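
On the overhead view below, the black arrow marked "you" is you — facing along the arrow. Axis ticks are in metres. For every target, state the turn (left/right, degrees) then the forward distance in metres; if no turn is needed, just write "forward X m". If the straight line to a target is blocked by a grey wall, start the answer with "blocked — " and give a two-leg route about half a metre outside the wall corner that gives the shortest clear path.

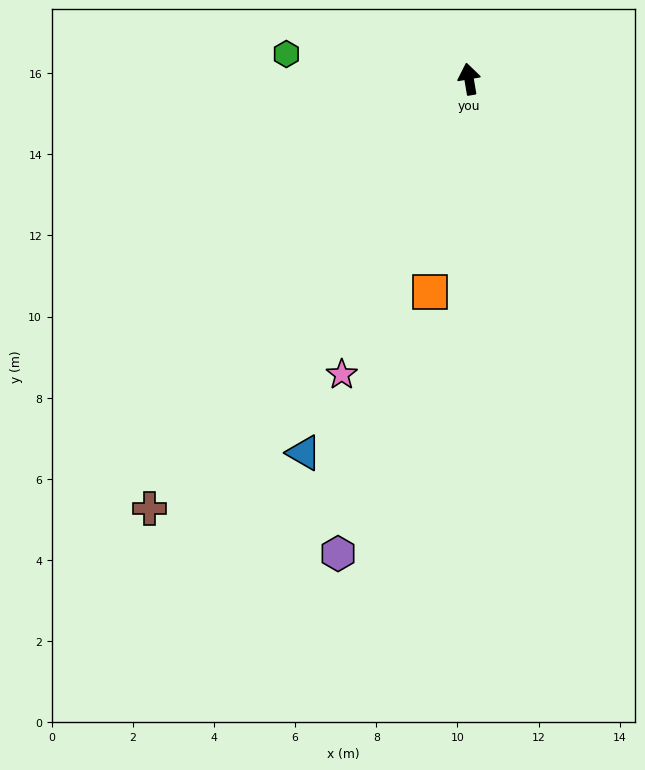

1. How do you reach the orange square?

turn left 160°, forward 5.3 m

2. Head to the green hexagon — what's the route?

turn left 73°, forward 4.5 m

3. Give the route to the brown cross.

turn left 134°, forward 13.2 m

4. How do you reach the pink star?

turn left 147°, forward 7.9 m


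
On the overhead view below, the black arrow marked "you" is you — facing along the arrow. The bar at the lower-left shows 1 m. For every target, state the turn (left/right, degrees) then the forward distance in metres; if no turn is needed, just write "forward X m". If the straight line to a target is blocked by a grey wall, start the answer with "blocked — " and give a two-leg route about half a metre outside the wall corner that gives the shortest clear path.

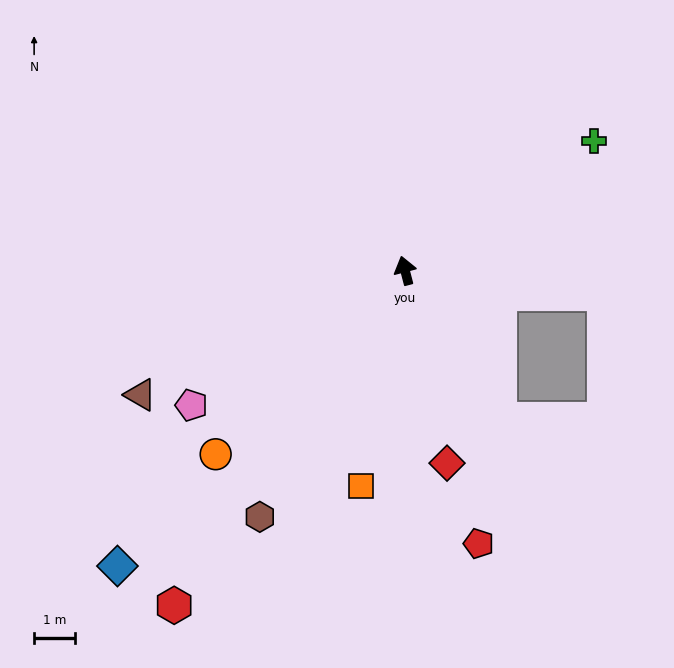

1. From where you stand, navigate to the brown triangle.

turn left 101°, forward 7.2 m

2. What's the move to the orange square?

turn left 154°, forward 5.4 m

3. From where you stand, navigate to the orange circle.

turn left 120°, forward 6.5 m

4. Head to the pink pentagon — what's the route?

turn left 108°, forward 6.2 m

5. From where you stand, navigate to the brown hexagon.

turn left 135°, forward 7.0 m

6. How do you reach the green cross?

turn right 70°, forward 5.6 m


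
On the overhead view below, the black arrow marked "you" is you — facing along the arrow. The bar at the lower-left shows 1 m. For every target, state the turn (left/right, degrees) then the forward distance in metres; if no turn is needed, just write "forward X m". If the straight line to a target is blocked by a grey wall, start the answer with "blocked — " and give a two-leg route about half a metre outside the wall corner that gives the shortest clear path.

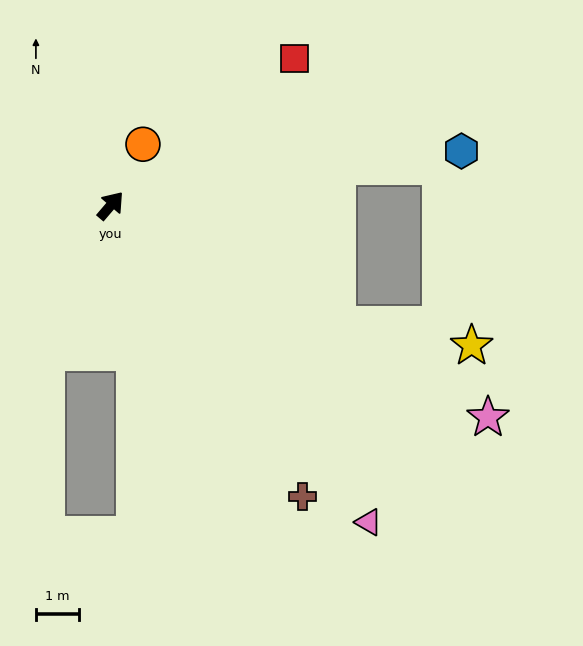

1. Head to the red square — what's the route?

turn right 11°, forward 5.5 m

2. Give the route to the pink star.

turn right 79°, forward 10.1 m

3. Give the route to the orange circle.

turn left 13°, forward 1.6 m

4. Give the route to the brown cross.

turn right 106°, forward 8.1 m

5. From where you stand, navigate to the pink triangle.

turn right 100°, forward 9.5 m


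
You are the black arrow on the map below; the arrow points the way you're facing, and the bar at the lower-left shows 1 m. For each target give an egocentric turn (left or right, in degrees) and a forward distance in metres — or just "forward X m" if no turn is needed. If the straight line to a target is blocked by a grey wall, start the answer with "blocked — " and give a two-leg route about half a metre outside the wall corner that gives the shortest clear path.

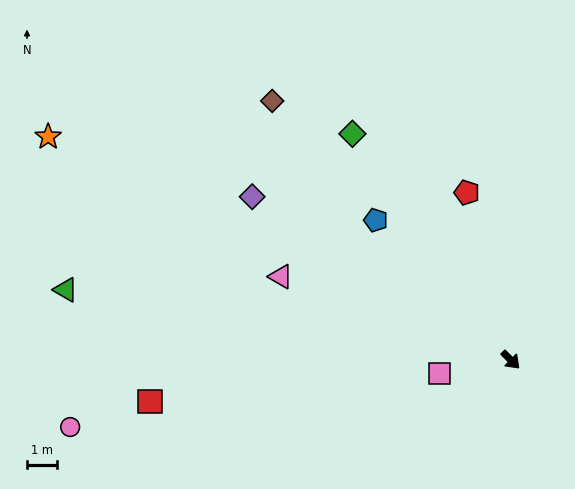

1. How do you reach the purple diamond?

turn right 167°, forward 10.3 m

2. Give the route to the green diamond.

turn left 170°, forward 9.3 m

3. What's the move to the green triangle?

turn right 144°, forward 15.2 m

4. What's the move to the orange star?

turn right 161°, forward 17.3 m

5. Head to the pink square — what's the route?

turn right 124°, forward 2.4 m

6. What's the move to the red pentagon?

turn left 150°, forward 5.8 m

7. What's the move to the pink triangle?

turn right 155°, forward 8.3 m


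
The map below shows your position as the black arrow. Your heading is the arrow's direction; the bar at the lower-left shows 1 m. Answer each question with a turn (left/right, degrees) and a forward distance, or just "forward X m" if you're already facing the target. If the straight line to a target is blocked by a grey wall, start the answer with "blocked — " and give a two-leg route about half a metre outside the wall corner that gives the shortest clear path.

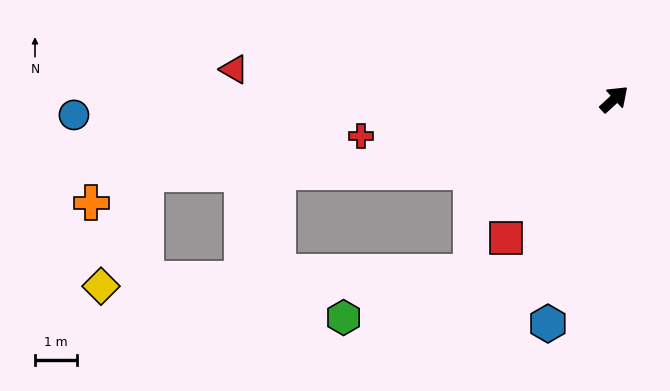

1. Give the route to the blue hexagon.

turn right 149°, forward 5.6 m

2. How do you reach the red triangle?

turn left 133°, forward 9.1 m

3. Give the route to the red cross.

turn left 146°, forward 6.1 m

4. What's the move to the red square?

turn right 171°, forward 4.2 m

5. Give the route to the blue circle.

turn left 139°, forward 12.9 m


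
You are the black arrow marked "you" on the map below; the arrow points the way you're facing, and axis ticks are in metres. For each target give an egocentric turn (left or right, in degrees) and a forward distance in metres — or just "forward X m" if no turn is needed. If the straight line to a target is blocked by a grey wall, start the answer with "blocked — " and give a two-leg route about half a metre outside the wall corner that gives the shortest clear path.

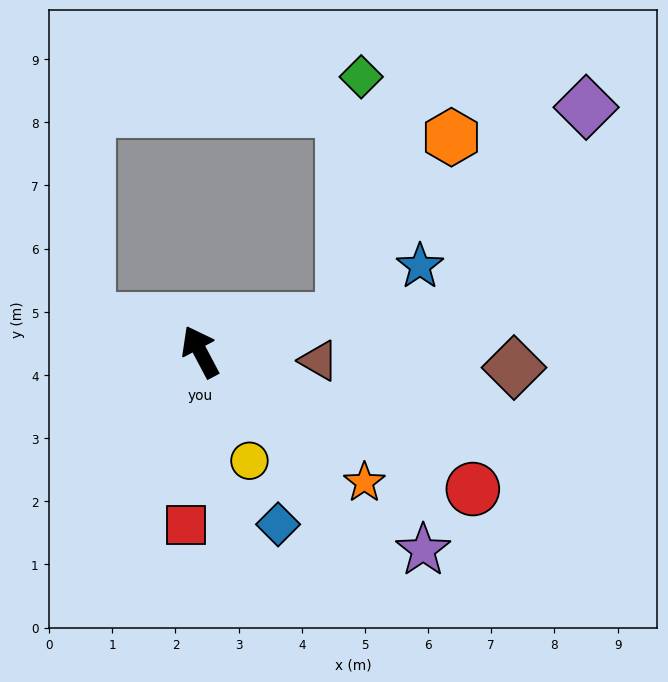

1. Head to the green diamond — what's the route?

blocked — turn right 105°, forward 2.3 m, then turn left 73°, forward 3.9 m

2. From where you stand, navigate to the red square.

turn left 147°, forward 2.8 m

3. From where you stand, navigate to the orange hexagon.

blocked — turn right 105°, forward 2.3 m, then turn left 46°, forward 3.4 m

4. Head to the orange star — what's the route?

turn right 156°, forward 3.3 m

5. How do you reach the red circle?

turn right 145°, forward 4.8 m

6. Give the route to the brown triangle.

turn right 122°, forward 1.9 m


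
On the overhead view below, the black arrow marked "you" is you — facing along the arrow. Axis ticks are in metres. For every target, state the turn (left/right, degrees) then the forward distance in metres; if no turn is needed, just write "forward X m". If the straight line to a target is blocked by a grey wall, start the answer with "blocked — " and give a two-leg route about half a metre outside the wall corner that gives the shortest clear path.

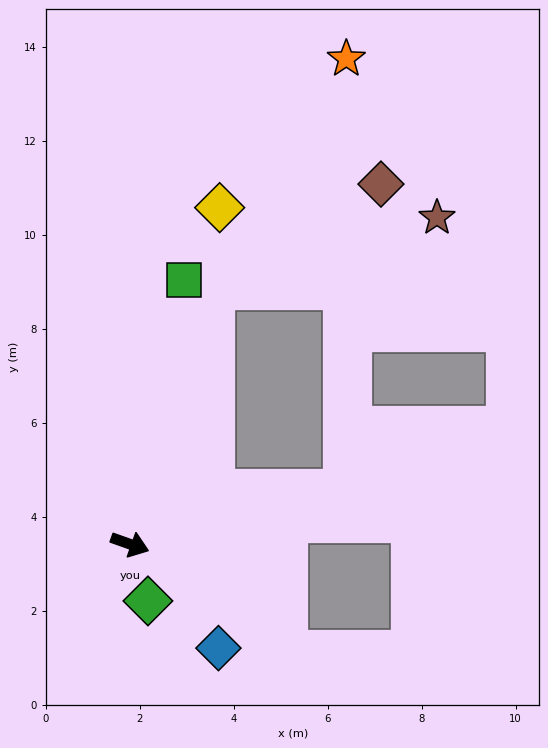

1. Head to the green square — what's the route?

turn left 98°, forward 5.7 m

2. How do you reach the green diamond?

turn right 53°, forward 1.3 m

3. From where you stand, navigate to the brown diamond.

blocked — turn left 91°, forward 5.7 m, then turn right 39°, forward 4.2 m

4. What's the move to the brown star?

blocked — turn left 91°, forward 5.7 m, then turn right 53°, forward 5.0 m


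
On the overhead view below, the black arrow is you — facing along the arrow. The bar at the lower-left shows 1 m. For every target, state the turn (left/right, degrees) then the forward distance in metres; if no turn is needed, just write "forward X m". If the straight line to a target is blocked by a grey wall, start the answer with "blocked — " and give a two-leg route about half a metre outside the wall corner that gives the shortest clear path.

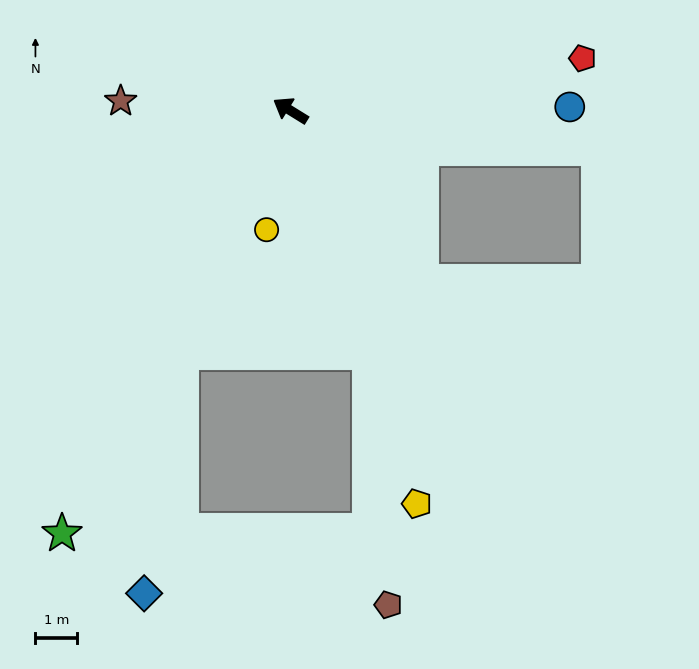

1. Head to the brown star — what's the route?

turn left 29°, forward 4.1 m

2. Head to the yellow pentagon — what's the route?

turn left 140°, forward 9.9 m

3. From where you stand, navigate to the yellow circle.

turn left 110°, forward 2.9 m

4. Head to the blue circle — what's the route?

turn right 148°, forward 6.7 m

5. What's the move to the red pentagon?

turn right 138°, forward 7.1 m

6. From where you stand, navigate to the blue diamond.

blocked — turn left 97°, forward 6.4 m, then turn left 16°, forward 5.9 m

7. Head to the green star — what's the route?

turn left 93°, forward 11.5 m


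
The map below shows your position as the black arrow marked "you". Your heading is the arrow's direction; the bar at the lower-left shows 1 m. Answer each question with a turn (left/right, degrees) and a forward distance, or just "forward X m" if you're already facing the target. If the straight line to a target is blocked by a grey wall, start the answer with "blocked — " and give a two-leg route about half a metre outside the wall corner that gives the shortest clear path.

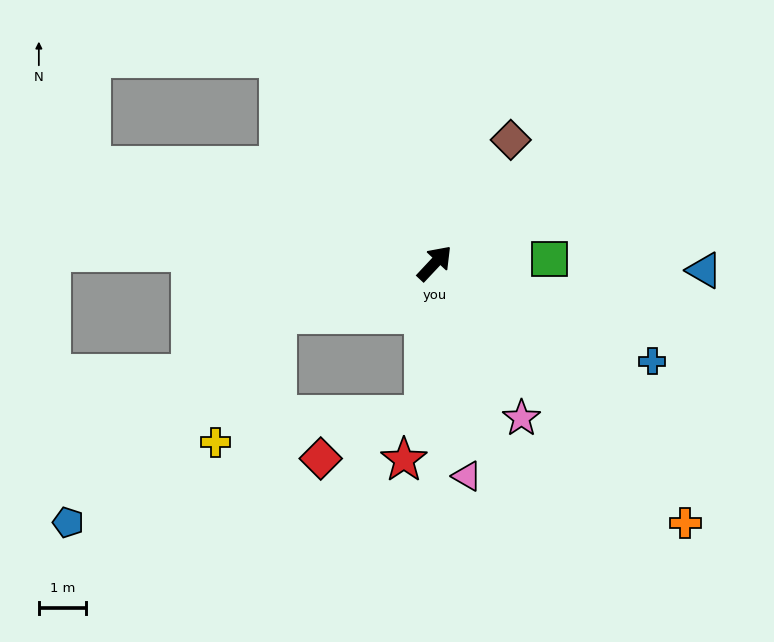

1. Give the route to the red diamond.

blocked — turn right 141°, forward 3.2 m, then turn right 63°, forward 2.4 m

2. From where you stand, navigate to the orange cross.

turn right 93°, forward 7.6 m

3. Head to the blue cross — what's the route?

turn right 71°, forward 5.0 m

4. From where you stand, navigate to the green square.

turn right 45°, forward 2.4 m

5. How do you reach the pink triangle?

turn right 128°, forward 4.6 m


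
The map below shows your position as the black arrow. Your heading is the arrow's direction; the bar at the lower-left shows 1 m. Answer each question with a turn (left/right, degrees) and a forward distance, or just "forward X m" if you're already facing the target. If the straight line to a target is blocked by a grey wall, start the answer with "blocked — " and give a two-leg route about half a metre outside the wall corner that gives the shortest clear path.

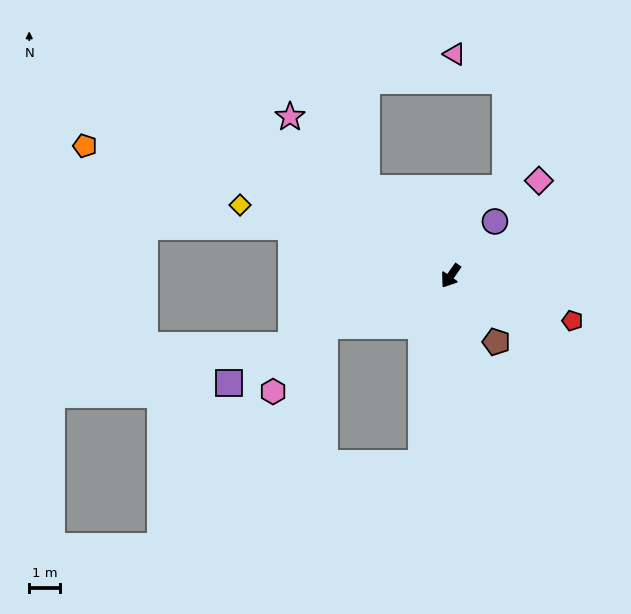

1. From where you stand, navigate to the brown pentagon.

turn left 70°, forward 2.6 m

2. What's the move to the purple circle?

turn left 176°, forward 2.3 m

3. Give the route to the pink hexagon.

blocked — turn right 33°, forward 4.4 m, then turn left 30°, forward 2.7 m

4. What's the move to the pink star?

turn right 100°, forward 7.3 m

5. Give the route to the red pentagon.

turn left 105°, forward 4.2 m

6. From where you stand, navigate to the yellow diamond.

turn right 74°, forward 7.2 m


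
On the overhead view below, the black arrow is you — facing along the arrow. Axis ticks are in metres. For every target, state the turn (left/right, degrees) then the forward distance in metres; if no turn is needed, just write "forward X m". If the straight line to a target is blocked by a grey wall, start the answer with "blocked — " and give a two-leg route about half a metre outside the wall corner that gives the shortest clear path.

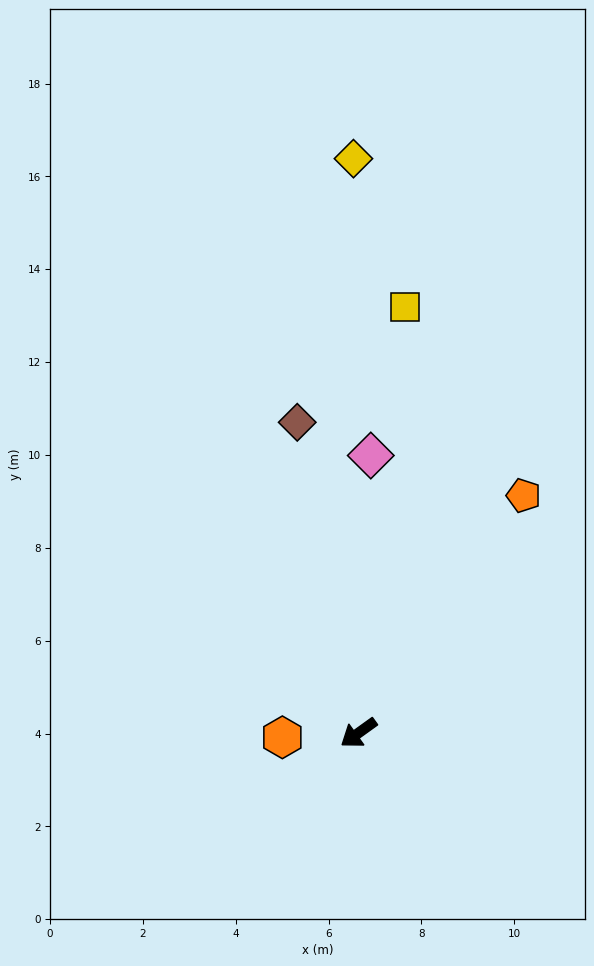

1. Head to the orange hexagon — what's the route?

turn right 32°, forward 1.6 m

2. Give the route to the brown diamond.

turn right 115°, forward 6.8 m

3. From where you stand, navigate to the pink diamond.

turn right 128°, forward 6.0 m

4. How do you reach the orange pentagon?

turn right 161°, forward 6.2 m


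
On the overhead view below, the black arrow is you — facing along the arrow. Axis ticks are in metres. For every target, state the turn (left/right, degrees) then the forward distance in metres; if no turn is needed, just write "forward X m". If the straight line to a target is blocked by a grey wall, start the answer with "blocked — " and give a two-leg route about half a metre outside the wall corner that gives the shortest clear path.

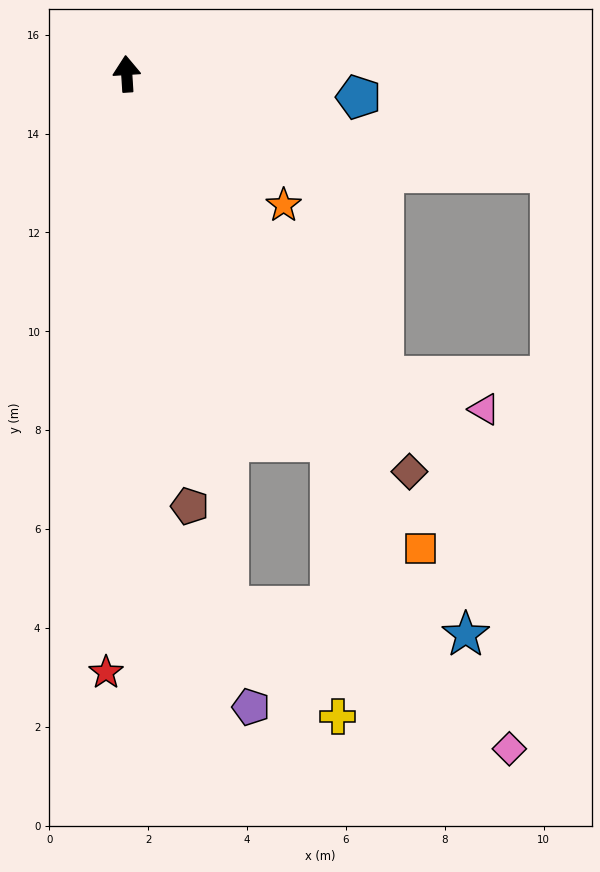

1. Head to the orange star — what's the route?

turn right 134°, forward 4.1 m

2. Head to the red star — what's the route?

turn left 174°, forward 12.1 m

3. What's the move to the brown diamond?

turn right 148°, forward 9.9 m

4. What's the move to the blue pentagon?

turn right 99°, forward 4.7 m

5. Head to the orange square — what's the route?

turn right 152°, forward 11.3 m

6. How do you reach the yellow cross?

blocked — turn right 154°, forward 8.5 m, then turn right 28°, forward 5.6 m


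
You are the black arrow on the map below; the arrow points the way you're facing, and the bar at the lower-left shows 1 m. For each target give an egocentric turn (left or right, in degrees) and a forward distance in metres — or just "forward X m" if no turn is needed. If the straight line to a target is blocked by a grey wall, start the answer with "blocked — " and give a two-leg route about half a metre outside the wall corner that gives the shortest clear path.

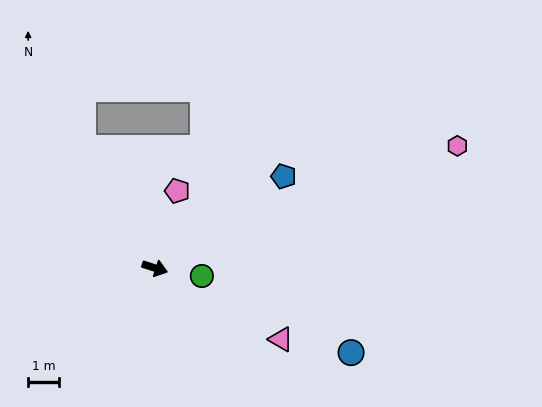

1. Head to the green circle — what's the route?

turn left 8°, forward 1.6 m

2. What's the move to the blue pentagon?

turn left 53°, forward 5.2 m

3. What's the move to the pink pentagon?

turn left 91°, forward 2.6 m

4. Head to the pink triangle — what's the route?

turn right 12°, forward 4.7 m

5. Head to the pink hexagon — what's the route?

turn left 40°, forward 10.7 m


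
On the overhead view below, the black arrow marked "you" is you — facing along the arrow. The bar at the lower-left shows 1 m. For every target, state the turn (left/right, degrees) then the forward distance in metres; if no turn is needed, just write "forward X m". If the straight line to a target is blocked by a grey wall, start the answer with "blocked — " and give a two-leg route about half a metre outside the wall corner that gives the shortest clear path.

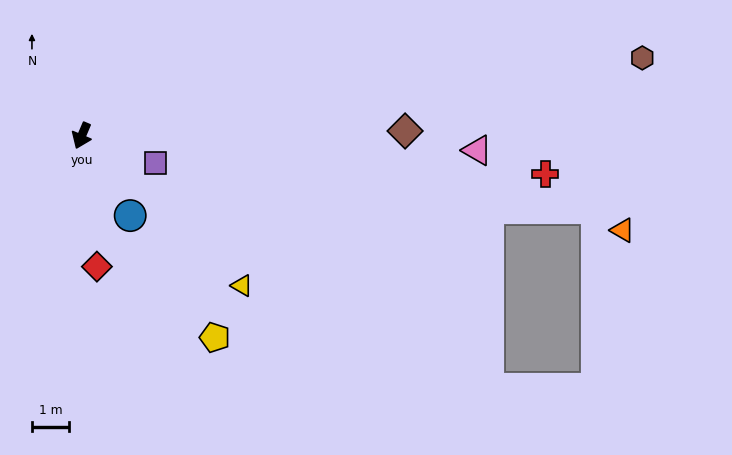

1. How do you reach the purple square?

turn left 93°, forward 2.1 m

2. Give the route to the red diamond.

turn left 30°, forward 3.6 m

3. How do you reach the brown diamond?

turn left 114°, forward 8.8 m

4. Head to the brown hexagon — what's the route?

turn left 121°, forward 15.3 m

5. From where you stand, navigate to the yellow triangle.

turn left 70°, forward 5.9 m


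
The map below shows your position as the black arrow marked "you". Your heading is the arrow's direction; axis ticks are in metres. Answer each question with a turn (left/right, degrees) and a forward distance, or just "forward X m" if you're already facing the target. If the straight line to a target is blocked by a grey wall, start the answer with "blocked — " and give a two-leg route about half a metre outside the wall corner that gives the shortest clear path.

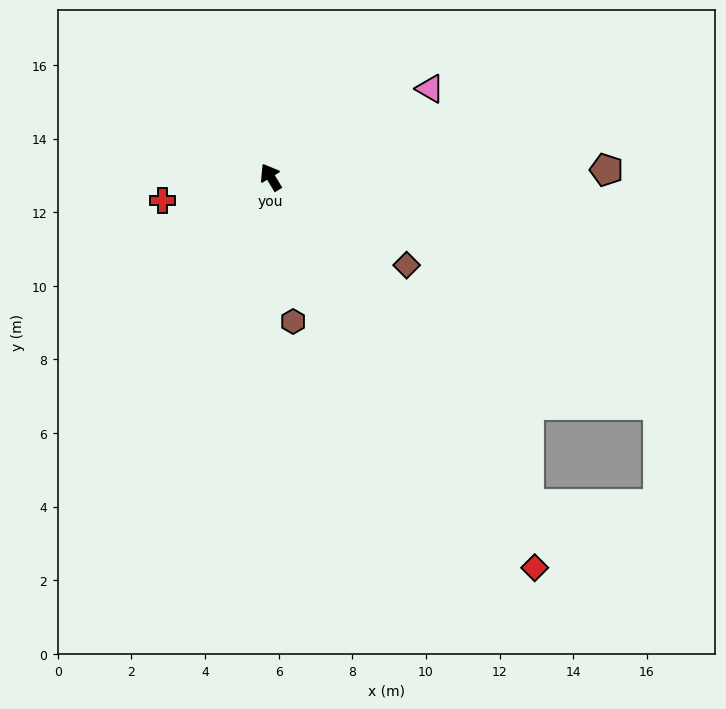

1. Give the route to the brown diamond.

turn right 154°, forward 4.4 m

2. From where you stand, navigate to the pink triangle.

turn right 92°, forward 4.9 m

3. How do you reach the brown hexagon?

turn left 158°, forward 4.0 m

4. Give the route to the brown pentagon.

turn right 120°, forward 9.1 m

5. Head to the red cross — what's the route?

turn left 71°, forward 3.0 m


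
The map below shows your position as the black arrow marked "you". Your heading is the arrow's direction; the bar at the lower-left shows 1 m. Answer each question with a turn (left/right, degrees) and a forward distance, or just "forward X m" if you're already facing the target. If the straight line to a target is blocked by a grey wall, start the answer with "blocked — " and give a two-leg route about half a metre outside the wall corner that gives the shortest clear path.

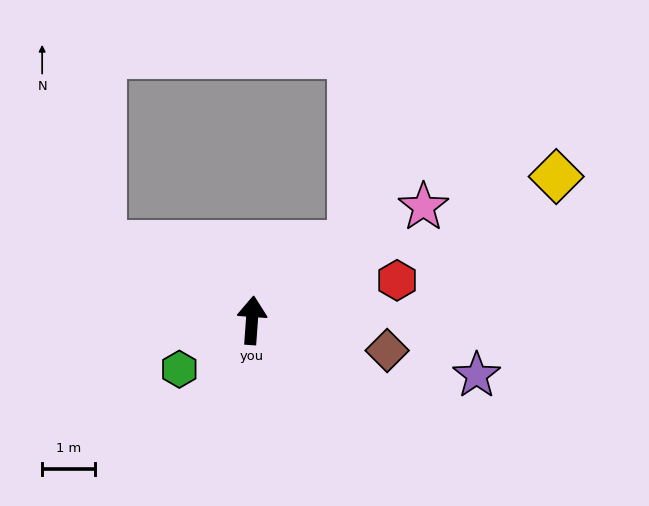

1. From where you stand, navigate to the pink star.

turn right 52°, forward 3.9 m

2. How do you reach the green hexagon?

turn left 128°, forward 1.7 m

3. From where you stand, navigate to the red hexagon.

turn right 71°, forward 2.8 m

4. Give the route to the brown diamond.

turn right 99°, forward 2.6 m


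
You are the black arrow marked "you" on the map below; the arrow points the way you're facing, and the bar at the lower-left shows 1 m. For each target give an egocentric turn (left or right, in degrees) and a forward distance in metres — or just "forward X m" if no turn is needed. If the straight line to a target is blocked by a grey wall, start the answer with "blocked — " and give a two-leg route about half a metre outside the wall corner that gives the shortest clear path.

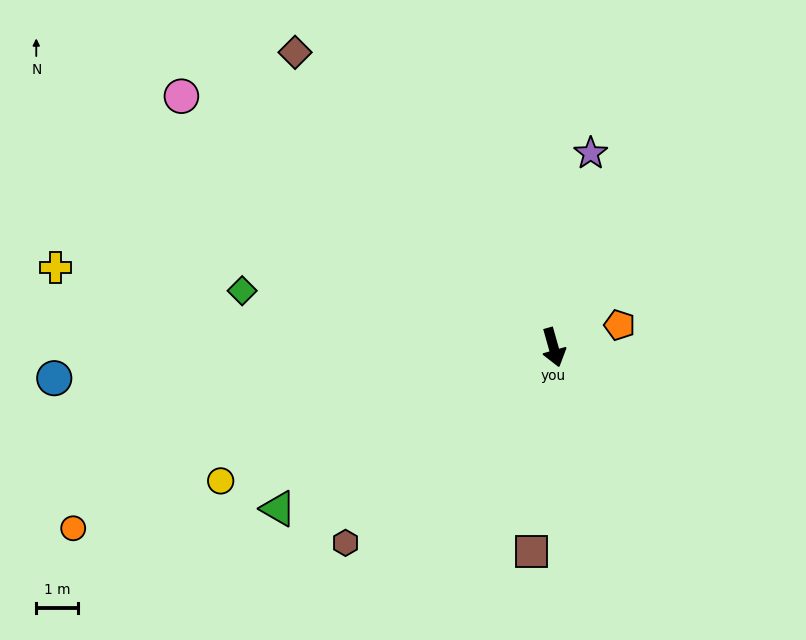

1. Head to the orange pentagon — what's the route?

turn left 93°, forward 1.7 m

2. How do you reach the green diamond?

turn right 116°, forward 7.5 m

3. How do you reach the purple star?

turn left 153°, forward 4.7 m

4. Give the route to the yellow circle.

turn right 84°, forward 8.5 m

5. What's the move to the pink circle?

turn right 140°, forward 10.7 m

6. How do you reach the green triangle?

turn right 75°, forward 7.6 m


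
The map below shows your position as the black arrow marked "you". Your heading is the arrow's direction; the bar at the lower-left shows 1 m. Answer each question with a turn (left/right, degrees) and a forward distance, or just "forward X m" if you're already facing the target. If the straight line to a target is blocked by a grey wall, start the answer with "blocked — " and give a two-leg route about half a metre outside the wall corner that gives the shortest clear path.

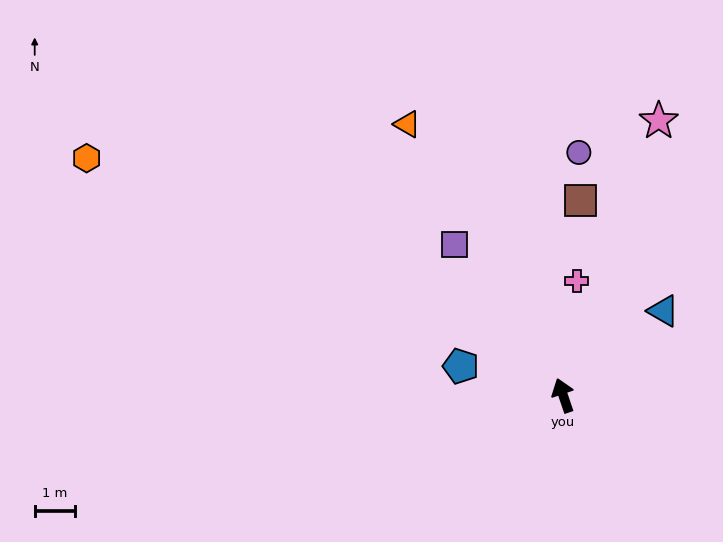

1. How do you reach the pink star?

turn right 38°, forward 7.2 m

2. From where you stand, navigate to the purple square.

turn left 17°, forward 4.6 m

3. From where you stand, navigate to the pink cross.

turn right 26°, forward 2.9 m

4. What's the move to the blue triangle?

turn right 69°, forward 3.2 m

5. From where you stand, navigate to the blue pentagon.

turn left 55°, forward 2.6 m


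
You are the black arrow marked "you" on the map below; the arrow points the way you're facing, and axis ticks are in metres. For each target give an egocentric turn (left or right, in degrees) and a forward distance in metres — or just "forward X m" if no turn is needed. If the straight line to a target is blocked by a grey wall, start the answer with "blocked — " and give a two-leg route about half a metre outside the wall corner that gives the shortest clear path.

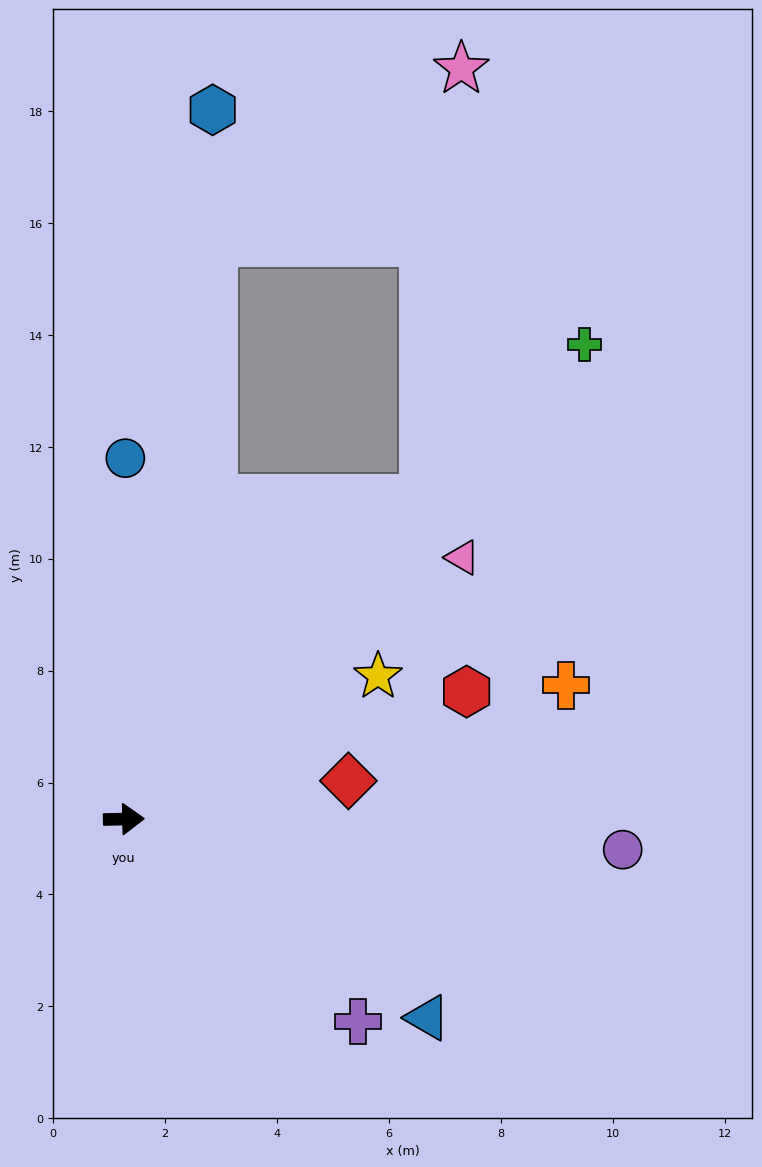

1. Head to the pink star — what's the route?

blocked — turn left 46°, forward 7.8 m, then turn left 38°, forward 7.7 m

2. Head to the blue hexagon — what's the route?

turn left 82°, forward 12.8 m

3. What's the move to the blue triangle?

turn right 34°, forward 6.5 m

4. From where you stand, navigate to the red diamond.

turn left 8°, forward 4.1 m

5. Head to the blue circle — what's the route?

turn left 89°, forward 6.4 m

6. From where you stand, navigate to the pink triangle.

turn left 36°, forward 7.6 m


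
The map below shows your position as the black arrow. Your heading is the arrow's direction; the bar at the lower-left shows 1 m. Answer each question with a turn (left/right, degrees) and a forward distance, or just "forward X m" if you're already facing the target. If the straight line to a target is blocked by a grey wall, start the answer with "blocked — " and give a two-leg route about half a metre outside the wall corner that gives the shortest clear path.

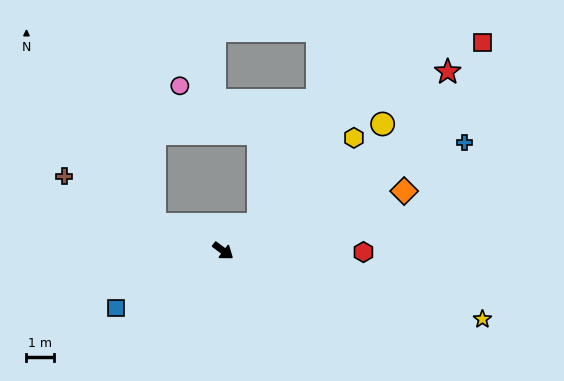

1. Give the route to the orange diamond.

turn left 55°, forward 6.9 m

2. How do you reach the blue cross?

turn left 61°, forward 9.6 m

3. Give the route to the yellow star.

turn left 22°, forward 9.8 m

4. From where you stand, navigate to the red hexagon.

turn left 36°, forward 5.1 m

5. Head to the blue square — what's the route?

turn right 115°, forward 4.4 m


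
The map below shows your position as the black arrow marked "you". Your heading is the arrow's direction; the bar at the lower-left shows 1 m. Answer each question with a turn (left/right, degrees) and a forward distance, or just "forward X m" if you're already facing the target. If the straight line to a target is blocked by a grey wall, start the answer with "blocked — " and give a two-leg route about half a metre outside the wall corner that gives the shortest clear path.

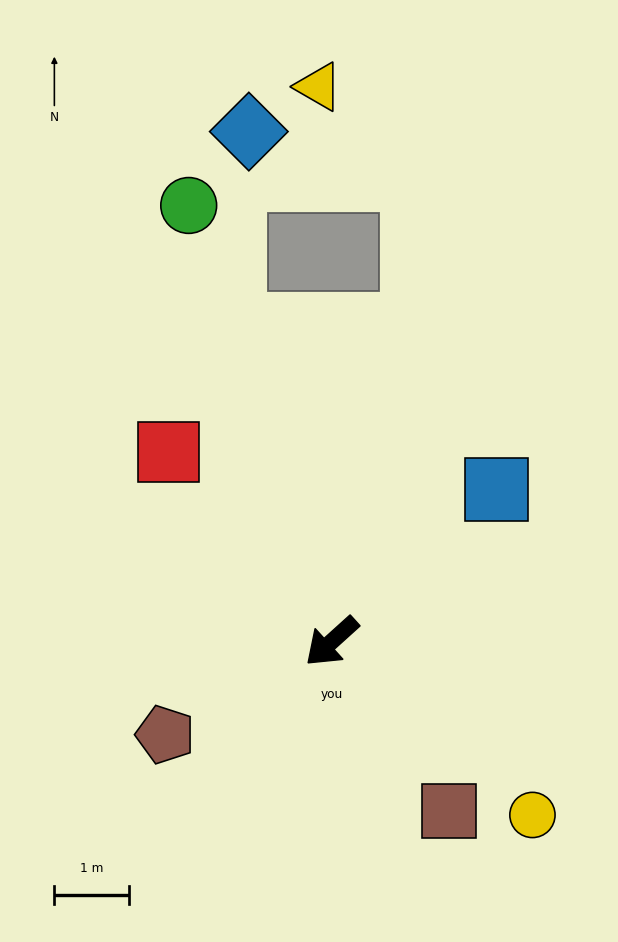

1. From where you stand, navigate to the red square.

turn right 91°, forward 3.4 m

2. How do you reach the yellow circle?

turn left 97°, forward 3.6 m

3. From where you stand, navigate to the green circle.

turn right 114°, forward 6.2 m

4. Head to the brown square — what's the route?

turn left 83°, forward 2.8 m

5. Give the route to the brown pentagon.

turn right 13°, forward 2.6 m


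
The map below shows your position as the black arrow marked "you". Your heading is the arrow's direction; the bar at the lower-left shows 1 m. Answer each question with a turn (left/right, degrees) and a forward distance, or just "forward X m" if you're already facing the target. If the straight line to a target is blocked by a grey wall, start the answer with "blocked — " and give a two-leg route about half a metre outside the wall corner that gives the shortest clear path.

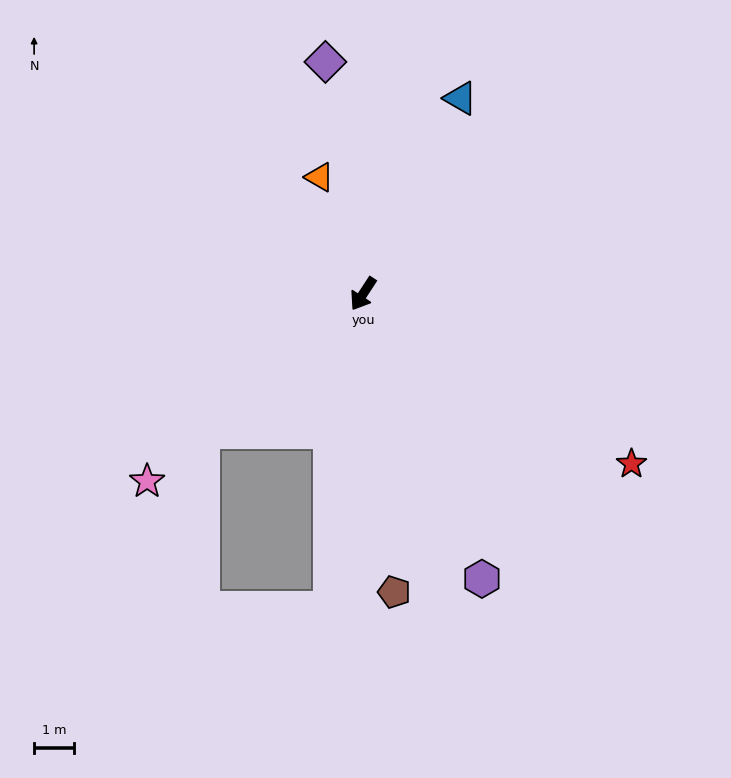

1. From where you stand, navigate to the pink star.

turn right 16°, forward 7.2 m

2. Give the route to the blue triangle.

turn right 173°, forward 5.5 m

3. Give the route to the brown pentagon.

turn left 39°, forward 7.5 m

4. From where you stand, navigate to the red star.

turn left 91°, forward 8.0 m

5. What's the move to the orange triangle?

turn right 126°, forward 3.1 m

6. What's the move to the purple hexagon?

turn left 56°, forward 7.7 m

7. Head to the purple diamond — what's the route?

turn right 138°, forward 5.9 m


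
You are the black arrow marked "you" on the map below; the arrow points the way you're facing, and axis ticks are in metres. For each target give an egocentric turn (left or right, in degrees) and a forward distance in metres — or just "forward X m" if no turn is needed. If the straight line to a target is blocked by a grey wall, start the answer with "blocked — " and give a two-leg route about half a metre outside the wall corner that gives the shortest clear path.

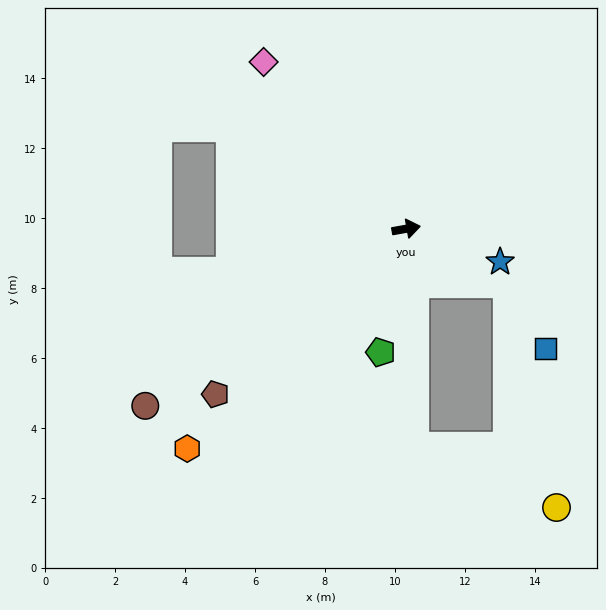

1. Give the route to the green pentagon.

turn right 112°, forward 3.6 m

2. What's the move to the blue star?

turn right 29°, forward 2.8 m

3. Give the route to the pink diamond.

turn left 120°, forward 6.3 m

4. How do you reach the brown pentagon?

turn right 149°, forward 7.2 m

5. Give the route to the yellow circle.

blocked — turn right 98°, forward 6.2 m, then turn left 65°, forward 4.4 m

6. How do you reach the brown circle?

turn right 156°, forward 9.0 m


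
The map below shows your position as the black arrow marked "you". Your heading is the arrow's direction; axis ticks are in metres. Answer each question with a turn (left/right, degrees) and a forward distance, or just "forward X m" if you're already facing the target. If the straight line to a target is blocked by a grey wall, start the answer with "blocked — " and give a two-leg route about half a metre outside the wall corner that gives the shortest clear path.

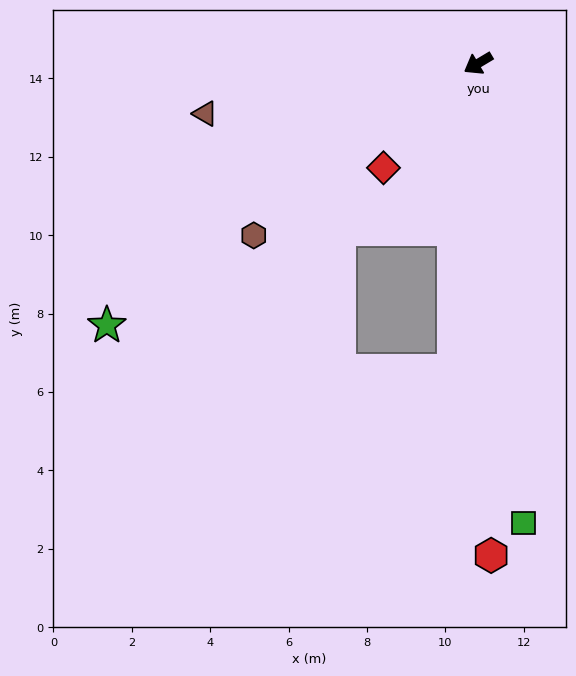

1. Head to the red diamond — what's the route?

turn left 17°, forward 3.6 m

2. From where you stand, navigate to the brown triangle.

turn right 20°, forward 7.1 m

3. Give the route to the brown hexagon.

turn left 7°, forward 7.2 m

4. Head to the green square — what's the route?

turn left 65°, forward 11.8 m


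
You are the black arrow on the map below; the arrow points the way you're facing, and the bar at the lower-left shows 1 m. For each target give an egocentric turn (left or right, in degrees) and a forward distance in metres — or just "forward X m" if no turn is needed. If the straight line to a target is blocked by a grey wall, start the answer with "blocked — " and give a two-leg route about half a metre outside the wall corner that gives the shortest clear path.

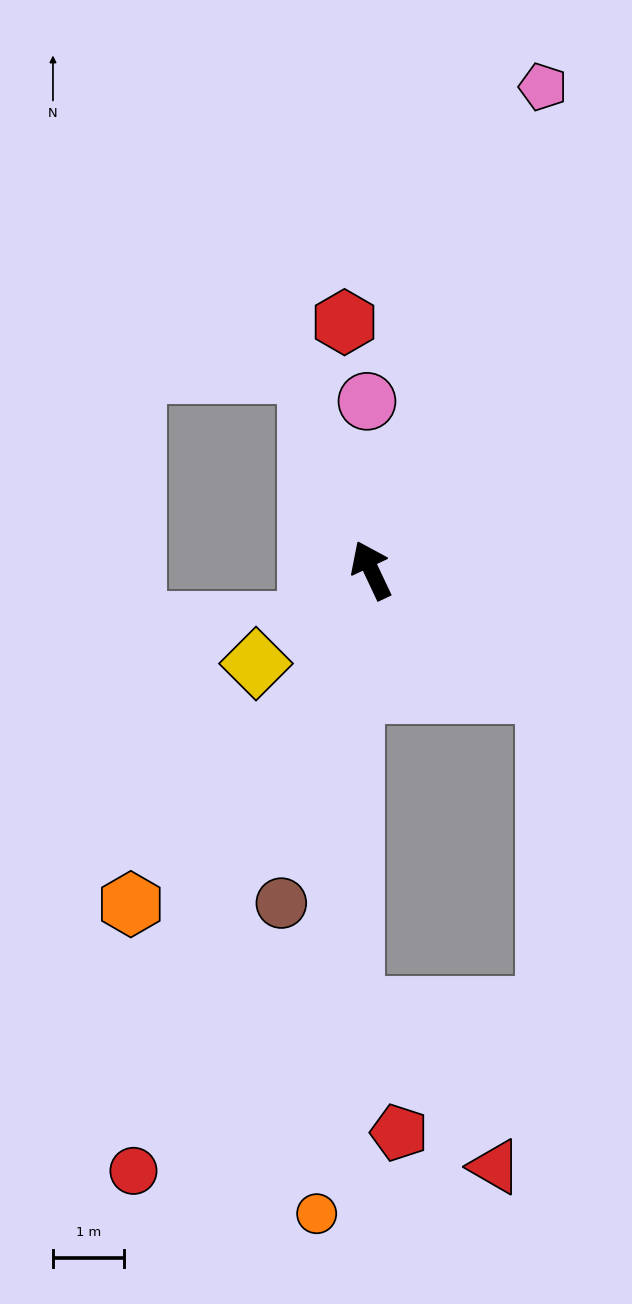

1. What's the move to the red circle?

turn left 133°, forward 9.1 m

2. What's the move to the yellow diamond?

turn left 104°, forward 2.1 m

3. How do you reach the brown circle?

turn left 140°, forward 4.9 m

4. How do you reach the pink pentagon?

turn right 45°, forward 7.2 m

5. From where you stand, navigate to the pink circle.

turn right 24°, forward 2.4 m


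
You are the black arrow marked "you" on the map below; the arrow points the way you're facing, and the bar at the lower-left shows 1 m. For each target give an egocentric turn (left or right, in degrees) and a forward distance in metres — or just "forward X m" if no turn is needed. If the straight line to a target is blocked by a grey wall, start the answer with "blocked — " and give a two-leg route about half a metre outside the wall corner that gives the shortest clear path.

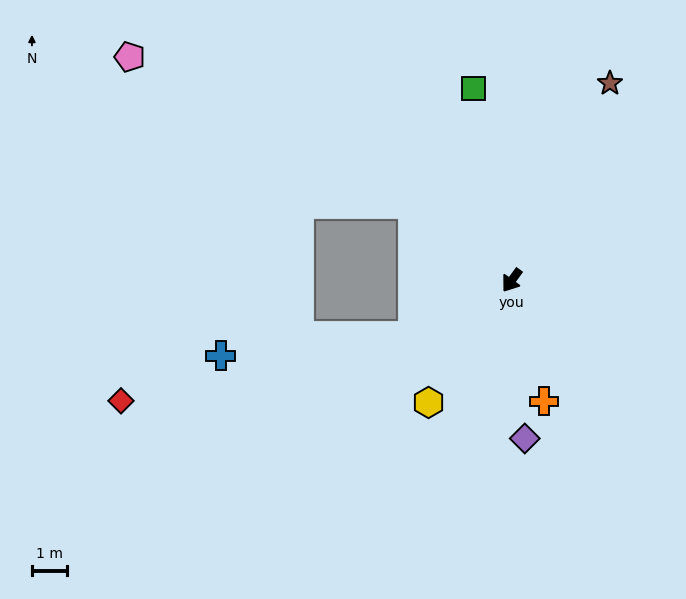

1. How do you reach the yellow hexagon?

forward 4.3 m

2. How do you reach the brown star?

turn right 170°, forward 6.4 m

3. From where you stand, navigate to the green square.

turn right 133°, forward 5.7 m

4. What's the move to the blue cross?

blocked — turn right 25°, forward 3.3 m, then turn right 23°, forward 5.6 m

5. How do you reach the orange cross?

turn left 51°, forward 3.6 m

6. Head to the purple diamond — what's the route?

turn left 41°, forward 4.6 m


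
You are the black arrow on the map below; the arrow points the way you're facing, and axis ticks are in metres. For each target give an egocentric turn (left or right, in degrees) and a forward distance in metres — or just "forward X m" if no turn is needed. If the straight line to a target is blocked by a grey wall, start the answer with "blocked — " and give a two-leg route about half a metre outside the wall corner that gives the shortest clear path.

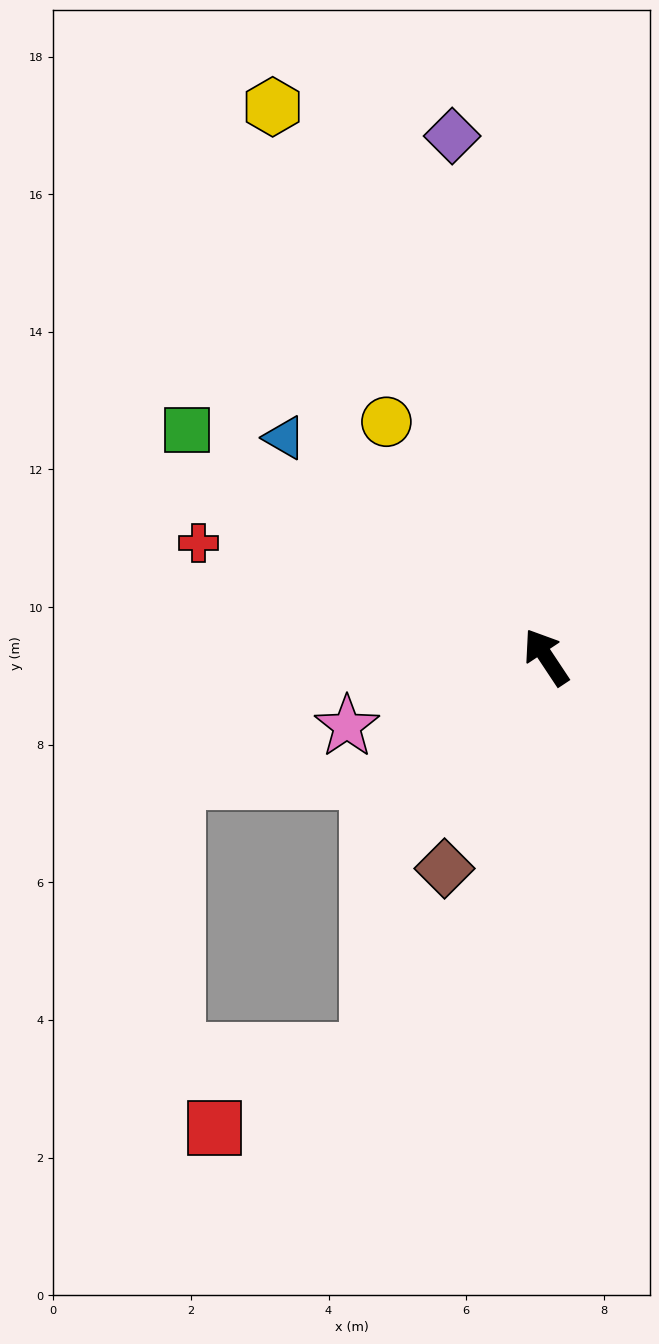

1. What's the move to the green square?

turn left 24°, forward 6.2 m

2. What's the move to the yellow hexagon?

turn right 7°, forward 8.9 m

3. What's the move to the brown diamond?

turn left 121°, forward 3.4 m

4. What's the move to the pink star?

turn left 76°, forward 3.1 m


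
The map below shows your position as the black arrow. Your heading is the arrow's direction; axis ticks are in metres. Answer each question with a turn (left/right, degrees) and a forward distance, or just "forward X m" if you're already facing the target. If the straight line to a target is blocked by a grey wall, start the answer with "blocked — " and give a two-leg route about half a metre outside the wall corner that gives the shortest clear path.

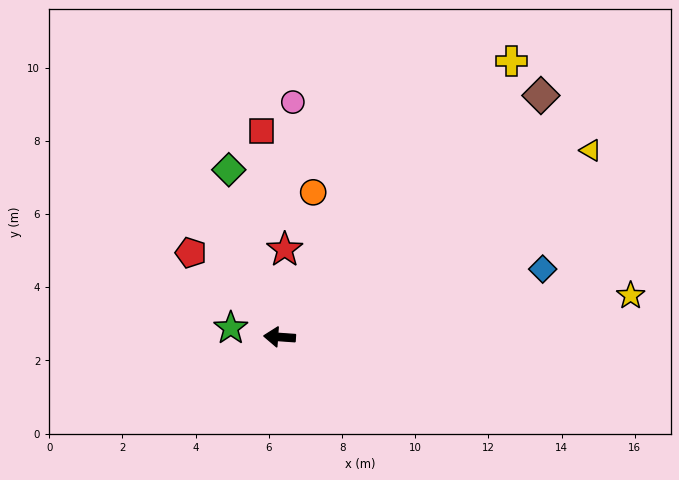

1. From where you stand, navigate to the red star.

turn right 89°, forward 2.4 m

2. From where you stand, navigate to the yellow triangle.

turn right 145°, forward 9.9 m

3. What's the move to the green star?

turn right 6°, forward 1.4 m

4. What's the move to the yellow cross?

turn right 126°, forward 9.9 m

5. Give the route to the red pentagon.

turn right 40°, forward 3.3 m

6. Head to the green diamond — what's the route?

turn right 69°, forward 4.8 m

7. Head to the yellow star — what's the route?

turn right 169°, forward 9.7 m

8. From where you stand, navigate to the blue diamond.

turn right 161°, forward 7.4 m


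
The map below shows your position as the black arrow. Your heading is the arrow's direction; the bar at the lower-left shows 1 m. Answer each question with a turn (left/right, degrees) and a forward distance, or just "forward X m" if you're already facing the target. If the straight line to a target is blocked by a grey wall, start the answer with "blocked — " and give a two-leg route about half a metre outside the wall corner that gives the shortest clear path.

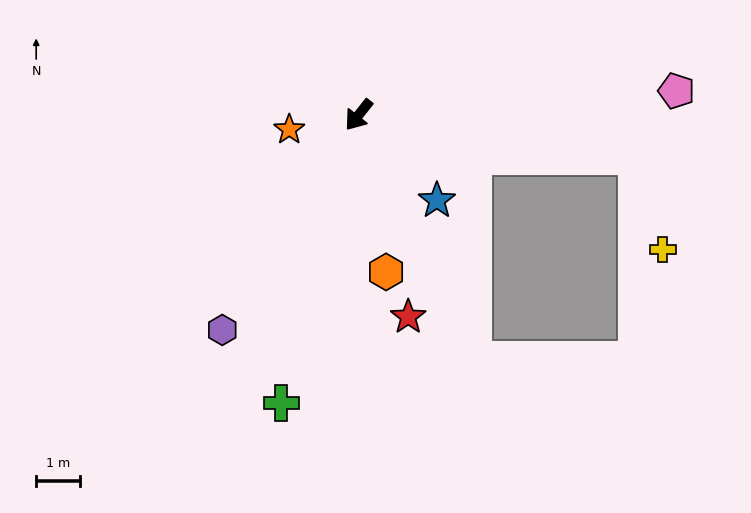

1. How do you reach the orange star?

turn right 40°, forward 1.6 m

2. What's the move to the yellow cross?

blocked — turn left 120°, forward 6.5 m, then turn right 66°, forward 2.2 m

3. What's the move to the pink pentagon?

turn left 133°, forward 7.3 m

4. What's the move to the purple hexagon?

turn left 6°, forward 5.9 m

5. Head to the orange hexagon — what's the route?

turn left 48°, forward 3.7 m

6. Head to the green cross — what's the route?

turn left 23°, forward 6.9 m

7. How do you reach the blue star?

turn left 81°, forward 2.7 m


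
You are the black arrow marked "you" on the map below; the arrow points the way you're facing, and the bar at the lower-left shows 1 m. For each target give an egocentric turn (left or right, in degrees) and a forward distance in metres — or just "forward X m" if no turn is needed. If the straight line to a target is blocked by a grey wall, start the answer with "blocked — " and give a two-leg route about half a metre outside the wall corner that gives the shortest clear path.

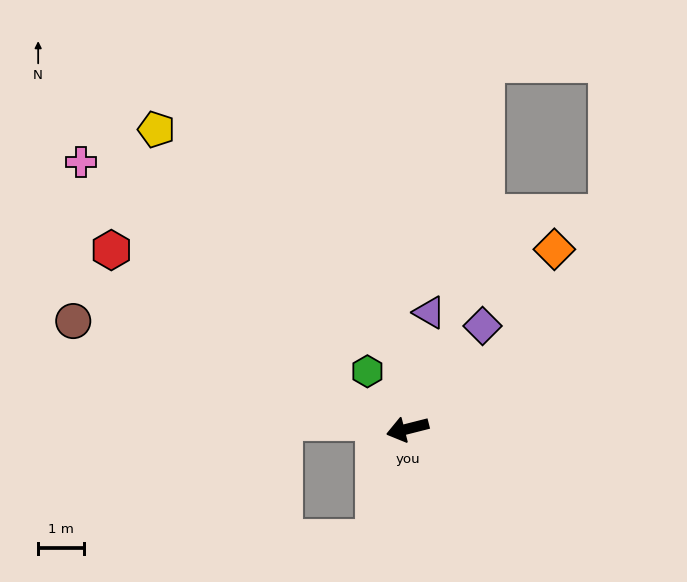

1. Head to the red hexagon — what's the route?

turn right 45°, forward 7.6 m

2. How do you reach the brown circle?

turn right 32°, forward 7.7 m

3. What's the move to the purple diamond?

turn right 140°, forward 2.8 m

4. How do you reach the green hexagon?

turn right 69°, forward 1.5 m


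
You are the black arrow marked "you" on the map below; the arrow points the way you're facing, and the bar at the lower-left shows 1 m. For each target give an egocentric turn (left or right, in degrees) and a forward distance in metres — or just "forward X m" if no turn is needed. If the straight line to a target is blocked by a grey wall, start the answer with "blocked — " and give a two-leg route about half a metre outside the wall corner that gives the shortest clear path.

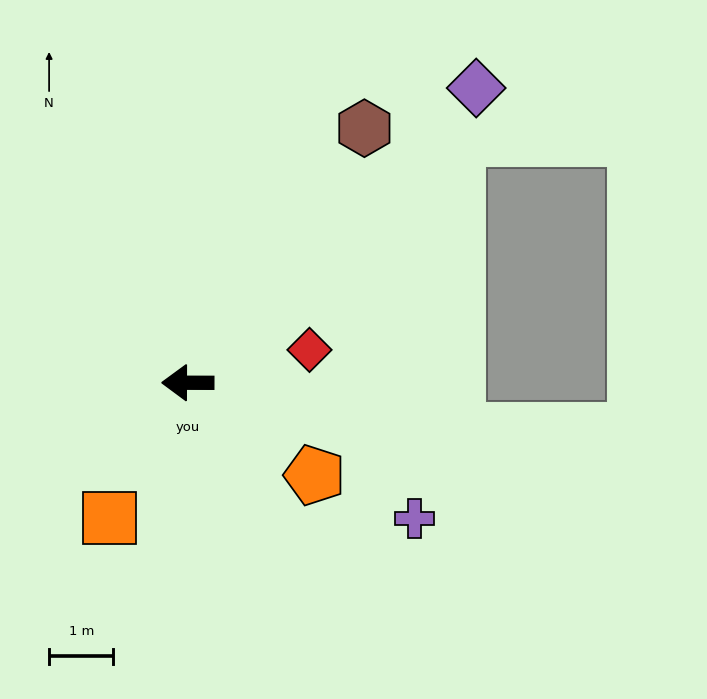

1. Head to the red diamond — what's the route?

turn right 165°, forward 2.0 m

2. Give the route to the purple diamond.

turn right 134°, forward 6.4 m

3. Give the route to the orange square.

turn left 60°, forward 2.4 m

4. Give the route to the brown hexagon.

turn right 125°, forward 4.8 m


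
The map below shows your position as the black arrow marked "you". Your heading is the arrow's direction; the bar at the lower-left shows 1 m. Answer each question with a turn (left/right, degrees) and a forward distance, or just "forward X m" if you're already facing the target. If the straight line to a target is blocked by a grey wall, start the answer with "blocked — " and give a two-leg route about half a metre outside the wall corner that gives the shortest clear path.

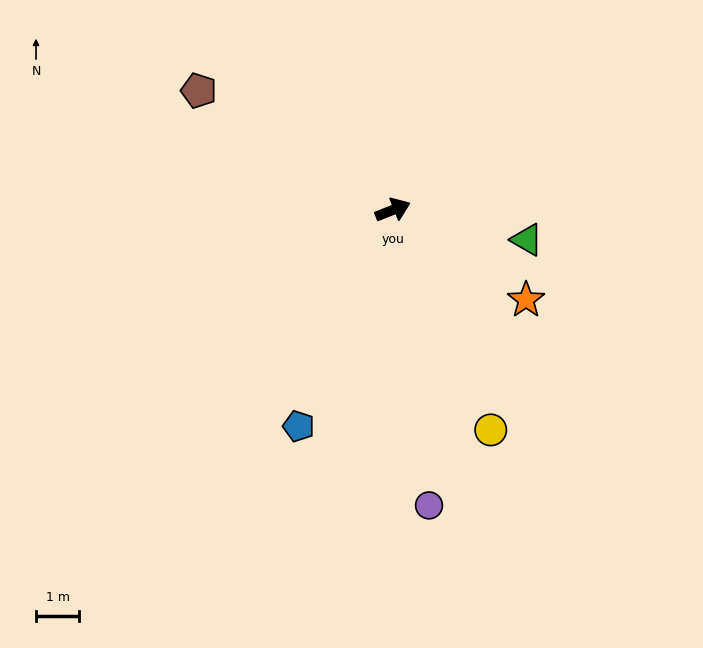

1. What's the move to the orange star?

turn right 56°, forward 3.7 m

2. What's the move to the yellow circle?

turn right 88°, forward 5.6 m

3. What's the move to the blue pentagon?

turn right 135°, forward 5.4 m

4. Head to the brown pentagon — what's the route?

turn left 127°, forward 5.3 m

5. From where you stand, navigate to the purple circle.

turn right 105°, forward 6.9 m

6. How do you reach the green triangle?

turn right 34°, forward 3.2 m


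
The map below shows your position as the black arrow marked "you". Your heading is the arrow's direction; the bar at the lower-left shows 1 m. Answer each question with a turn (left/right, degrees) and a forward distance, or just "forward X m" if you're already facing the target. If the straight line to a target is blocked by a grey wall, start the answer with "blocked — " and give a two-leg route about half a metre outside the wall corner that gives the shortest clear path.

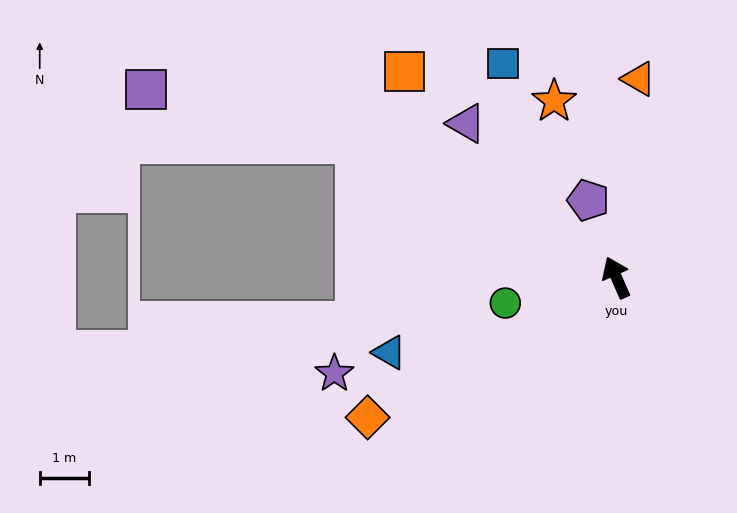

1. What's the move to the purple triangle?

turn left 20°, forward 4.4 m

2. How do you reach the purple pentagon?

turn right 4°, forward 1.7 m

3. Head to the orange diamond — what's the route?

turn left 96°, forward 5.8 m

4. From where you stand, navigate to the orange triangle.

turn right 30°, forward 4.0 m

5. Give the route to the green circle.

turn left 79°, forward 2.3 m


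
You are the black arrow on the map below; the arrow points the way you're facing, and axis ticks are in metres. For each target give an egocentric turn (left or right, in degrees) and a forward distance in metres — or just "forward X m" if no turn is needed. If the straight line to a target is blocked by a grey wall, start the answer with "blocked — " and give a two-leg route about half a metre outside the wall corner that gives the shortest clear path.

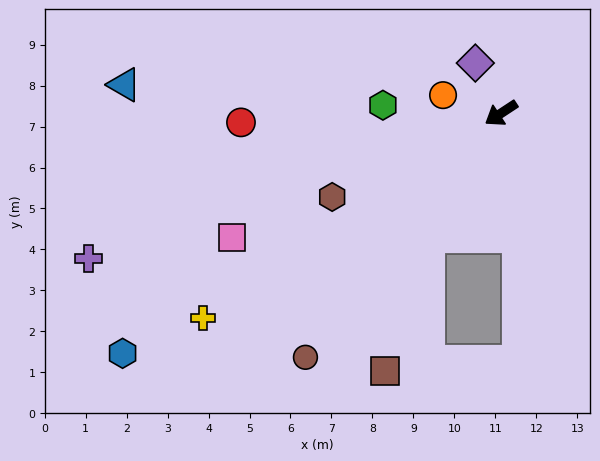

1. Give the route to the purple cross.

turn right 14°, forward 10.7 m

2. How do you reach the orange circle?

turn right 51°, forward 1.5 m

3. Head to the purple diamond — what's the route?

turn right 96°, forward 1.4 m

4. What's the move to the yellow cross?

forward 8.8 m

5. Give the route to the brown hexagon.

turn right 7°, forward 4.6 m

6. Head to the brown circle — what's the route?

turn left 18°, forward 7.6 m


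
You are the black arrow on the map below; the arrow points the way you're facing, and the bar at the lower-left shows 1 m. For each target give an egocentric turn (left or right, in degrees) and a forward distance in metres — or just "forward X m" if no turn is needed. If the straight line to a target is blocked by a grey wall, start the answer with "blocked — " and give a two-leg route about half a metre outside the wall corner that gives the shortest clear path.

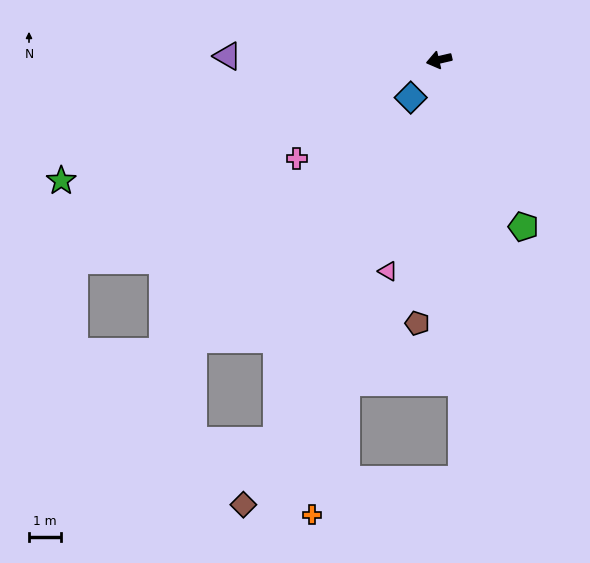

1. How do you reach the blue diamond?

turn left 40°, forward 1.5 m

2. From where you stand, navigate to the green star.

turn left 5°, forward 12.4 m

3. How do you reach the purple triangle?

turn right 14°, forward 6.6 m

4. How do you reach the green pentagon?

turn left 104°, forward 5.9 m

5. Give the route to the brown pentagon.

turn left 72°, forward 8.3 m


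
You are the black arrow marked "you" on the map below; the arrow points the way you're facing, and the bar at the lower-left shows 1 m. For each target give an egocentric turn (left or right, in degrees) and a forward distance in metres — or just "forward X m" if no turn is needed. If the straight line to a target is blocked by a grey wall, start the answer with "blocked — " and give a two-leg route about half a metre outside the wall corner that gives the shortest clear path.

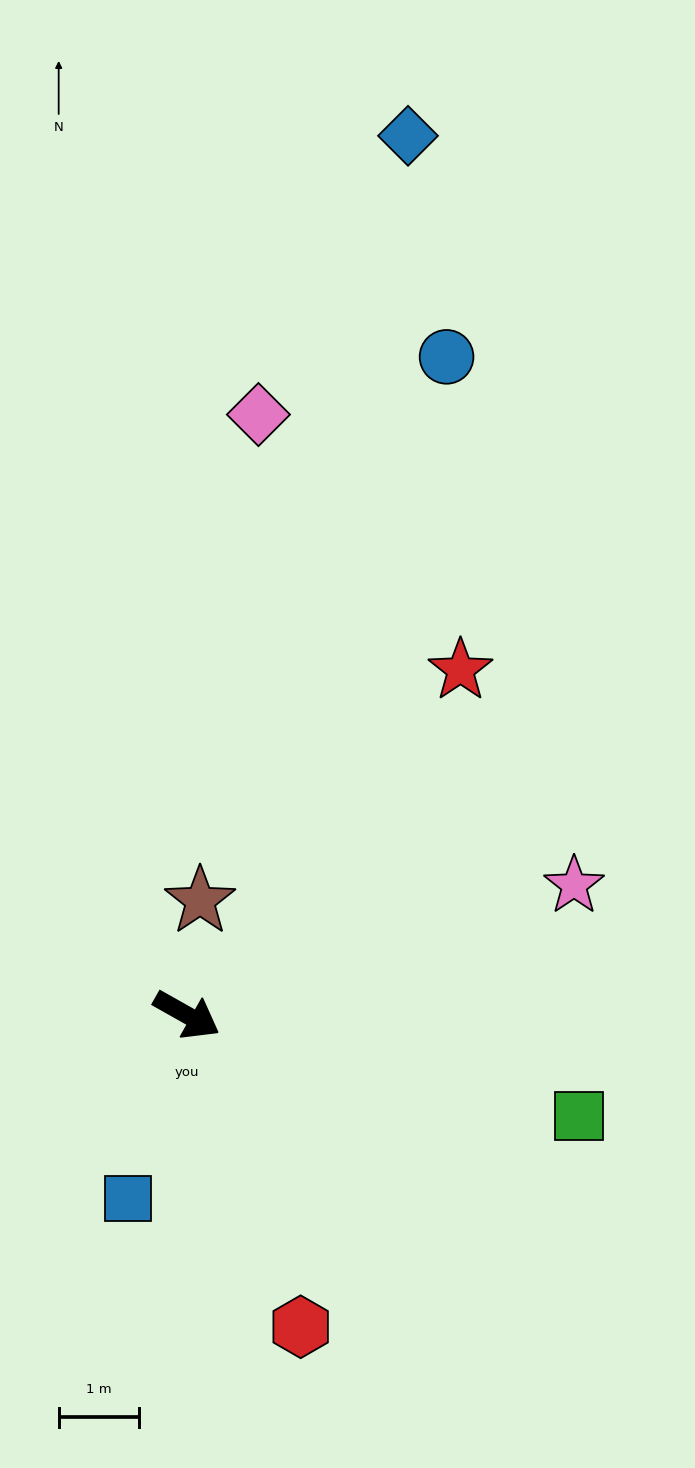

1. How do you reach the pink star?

turn left 48°, forward 5.1 m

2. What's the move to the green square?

turn left 15°, forward 5.1 m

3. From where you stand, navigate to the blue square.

turn right 78°, forward 2.4 m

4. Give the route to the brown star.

turn left 113°, forward 1.4 m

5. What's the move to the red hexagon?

turn right 41°, forward 4.1 m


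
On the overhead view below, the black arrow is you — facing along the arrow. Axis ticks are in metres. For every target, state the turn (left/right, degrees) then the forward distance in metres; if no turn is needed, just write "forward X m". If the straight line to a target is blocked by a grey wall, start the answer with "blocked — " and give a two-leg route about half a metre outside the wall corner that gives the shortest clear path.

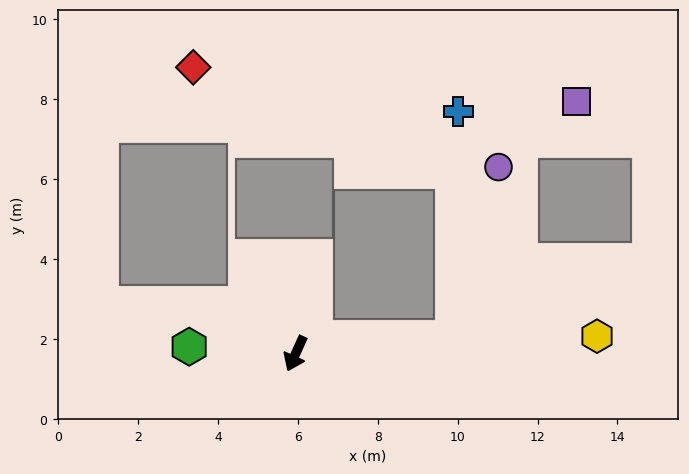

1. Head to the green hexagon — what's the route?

turn right 69°, forward 2.7 m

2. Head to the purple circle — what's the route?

blocked — turn left 120°, forward 3.9 m, then turn left 69°, forward 4.4 m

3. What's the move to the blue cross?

blocked — turn left 120°, forward 3.9 m, then turn left 83°, forward 5.7 m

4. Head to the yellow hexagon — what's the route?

turn left 118°, forward 7.6 m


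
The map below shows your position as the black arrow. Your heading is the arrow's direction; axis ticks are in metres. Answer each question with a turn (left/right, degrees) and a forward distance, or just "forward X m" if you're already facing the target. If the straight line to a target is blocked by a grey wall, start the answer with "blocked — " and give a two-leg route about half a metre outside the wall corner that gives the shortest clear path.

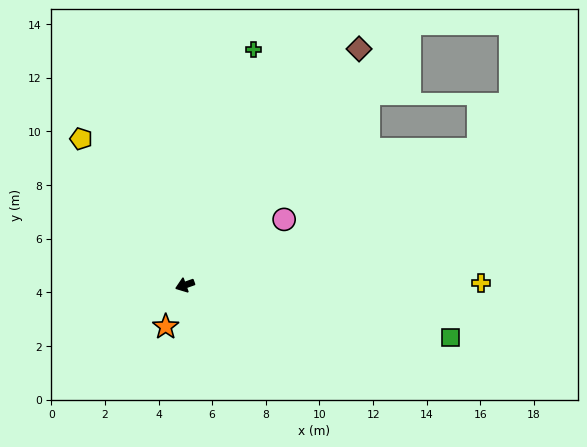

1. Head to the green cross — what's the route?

turn right 126°, forward 9.1 m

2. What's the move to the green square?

turn left 149°, forward 10.1 m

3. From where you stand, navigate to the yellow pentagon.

turn right 74°, forward 6.7 m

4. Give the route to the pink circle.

turn right 166°, forward 4.4 m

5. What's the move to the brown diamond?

turn right 146°, forward 10.9 m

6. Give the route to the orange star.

turn left 45°, forward 1.7 m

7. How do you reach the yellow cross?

turn left 161°, forward 11.0 m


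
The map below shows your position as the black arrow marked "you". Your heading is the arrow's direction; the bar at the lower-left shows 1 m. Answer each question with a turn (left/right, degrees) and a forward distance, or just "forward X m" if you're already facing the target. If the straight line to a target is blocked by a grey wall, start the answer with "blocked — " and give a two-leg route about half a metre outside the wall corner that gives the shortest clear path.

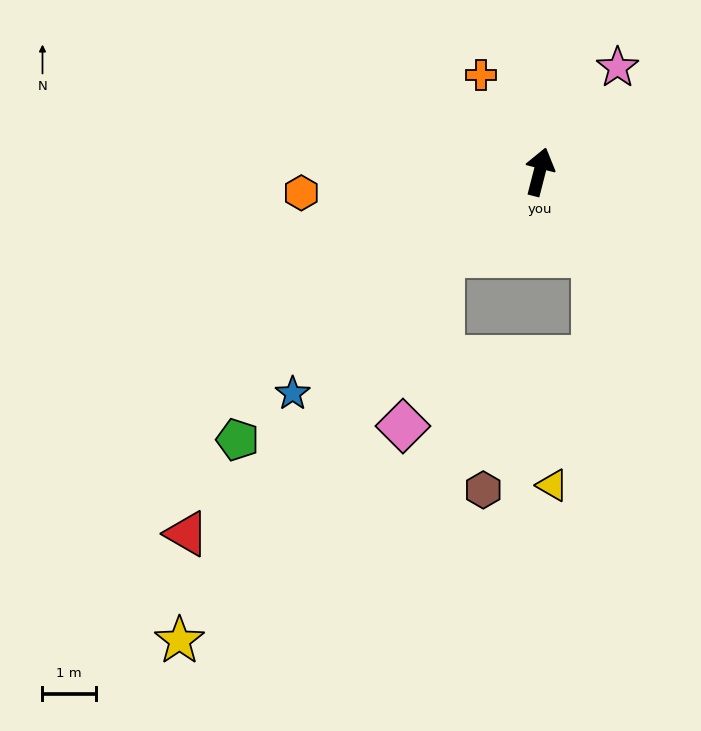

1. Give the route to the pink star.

turn right 22°, forward 2.5 m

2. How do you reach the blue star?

turn left 146°, forward 6.2 m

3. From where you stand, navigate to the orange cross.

turn left 46°, forward 2.1 m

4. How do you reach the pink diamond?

blocked — turn left 145°, forward 2.4 m, then turn left 36°, forward 3.3 m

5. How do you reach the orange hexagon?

turn left 109°, forward 4.5 m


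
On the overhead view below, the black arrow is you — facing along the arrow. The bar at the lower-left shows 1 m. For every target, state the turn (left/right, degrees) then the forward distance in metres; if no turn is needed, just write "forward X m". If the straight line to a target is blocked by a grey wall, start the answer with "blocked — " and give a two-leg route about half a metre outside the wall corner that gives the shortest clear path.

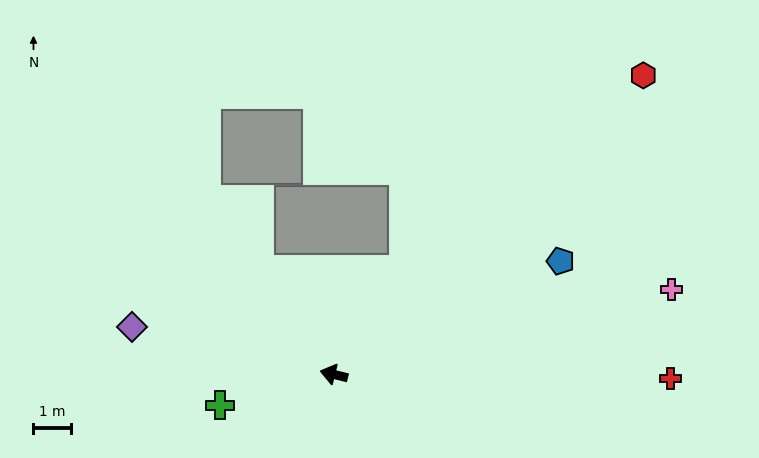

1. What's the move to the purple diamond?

forward 5.5 m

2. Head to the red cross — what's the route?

turn right 167°, forward 8.9 m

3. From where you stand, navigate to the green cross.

turn left 29°, forward 3.1 m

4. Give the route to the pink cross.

turn right 152°, forward 9.2 m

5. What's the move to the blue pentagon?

turn right 140°, forward 6.7 m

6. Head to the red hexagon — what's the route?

turn right 122°, forward 11.4 m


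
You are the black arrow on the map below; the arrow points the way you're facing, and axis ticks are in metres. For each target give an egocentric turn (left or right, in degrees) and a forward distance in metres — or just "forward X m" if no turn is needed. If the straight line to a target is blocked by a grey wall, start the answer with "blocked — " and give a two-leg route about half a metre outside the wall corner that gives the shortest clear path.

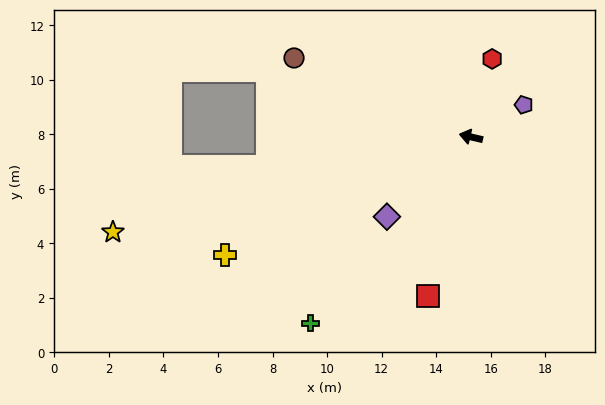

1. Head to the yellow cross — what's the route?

turn left 39°, forward 10.0 m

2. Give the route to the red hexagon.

turn right 92°, forward 3.0 m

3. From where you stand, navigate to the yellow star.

turn left 28°, forward 13.6 m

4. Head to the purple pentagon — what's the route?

turn right 136°, forward 2.3 m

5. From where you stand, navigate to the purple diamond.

turn left 57°, forward 4.2 m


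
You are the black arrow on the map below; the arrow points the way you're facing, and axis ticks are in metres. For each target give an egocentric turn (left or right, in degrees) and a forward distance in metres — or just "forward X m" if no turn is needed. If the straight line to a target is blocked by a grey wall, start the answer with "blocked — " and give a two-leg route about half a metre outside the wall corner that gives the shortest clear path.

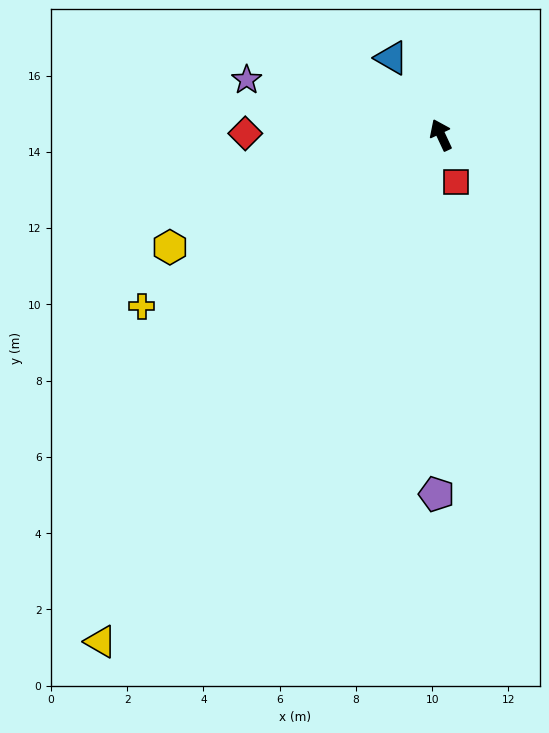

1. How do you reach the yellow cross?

turn left 95°, forward 9.0 m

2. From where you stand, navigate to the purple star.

turn left 49°, forward 5.3 m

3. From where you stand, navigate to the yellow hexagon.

turn left 88°, forward 7.7 m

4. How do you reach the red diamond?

turn left 65°, forward 5.1 m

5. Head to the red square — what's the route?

turn left 173°, forward 1.3 m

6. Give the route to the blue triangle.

turn left 8°, forward 2.4 m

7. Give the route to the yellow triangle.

turn left 121°, forward 16.0 m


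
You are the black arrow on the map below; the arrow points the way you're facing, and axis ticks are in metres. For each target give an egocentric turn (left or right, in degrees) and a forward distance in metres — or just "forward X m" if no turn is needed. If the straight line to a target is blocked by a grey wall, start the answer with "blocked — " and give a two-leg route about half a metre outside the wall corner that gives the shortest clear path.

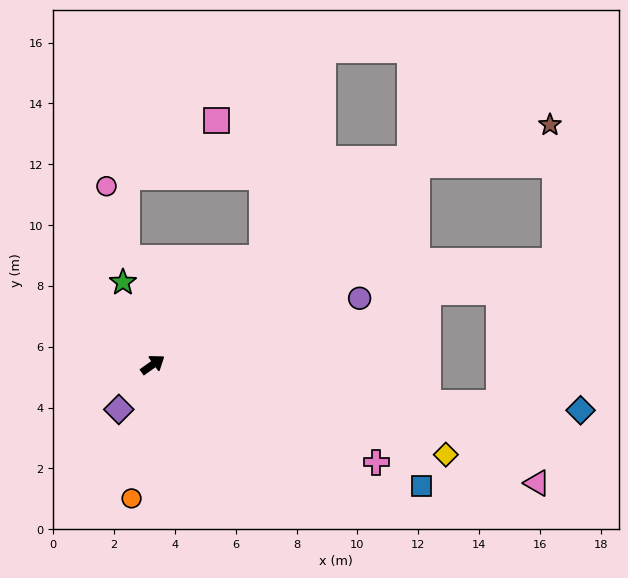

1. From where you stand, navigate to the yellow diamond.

turn right 52°, forward 10.1 m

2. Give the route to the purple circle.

turn right 18°, forward 7.1 m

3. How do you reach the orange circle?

turn right 134°, forward 4.5 m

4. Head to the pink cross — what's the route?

turn right 59°, forward 8.0 m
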